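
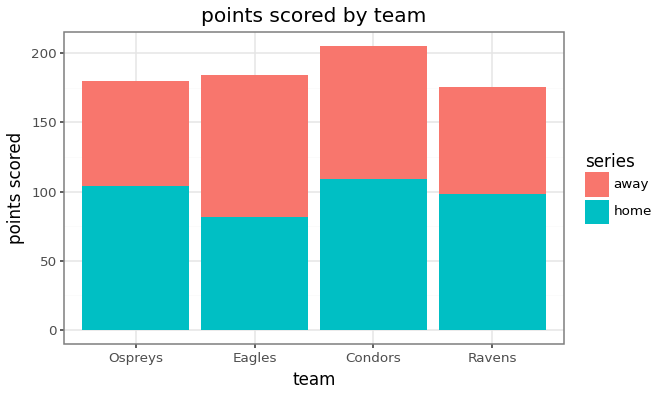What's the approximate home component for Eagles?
≈ 80

home top ≈ 80, bottom ≈ 0; segment ≈ 80.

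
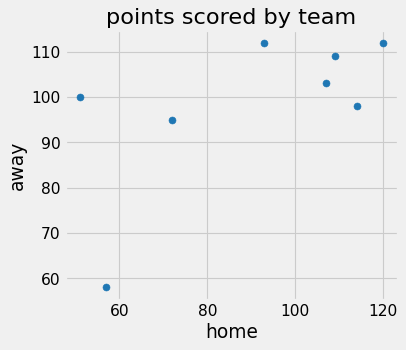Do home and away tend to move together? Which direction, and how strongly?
positive, moderate

Points are positively correlated; moderate (|r| ≈ 0.6).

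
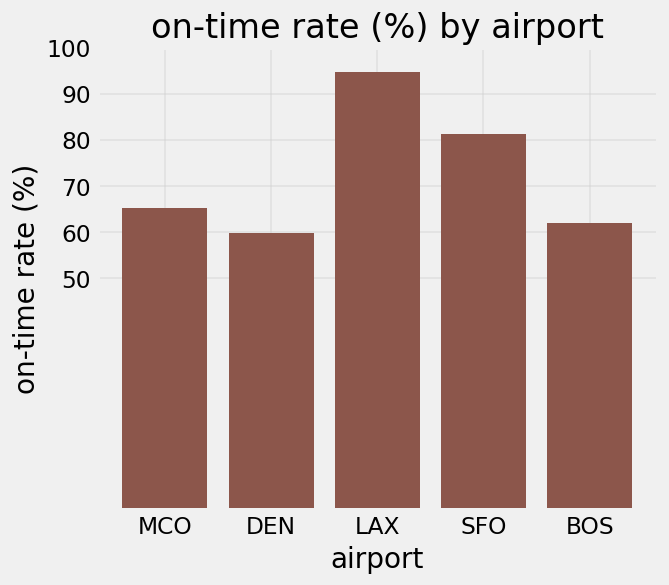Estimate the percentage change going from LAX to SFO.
≈ -11.1%

LAX ≈ 90, SFO ≈ 80; (80 − 90) / 90 ≈ -11.1%.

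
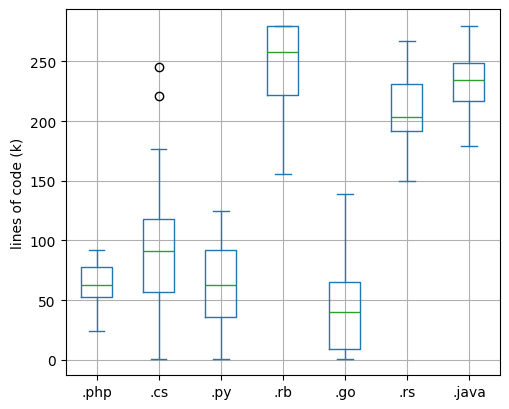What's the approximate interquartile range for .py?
Q3 ≈ 100, Q1 ≈ 40; IQR ≈ 60.

≈ 60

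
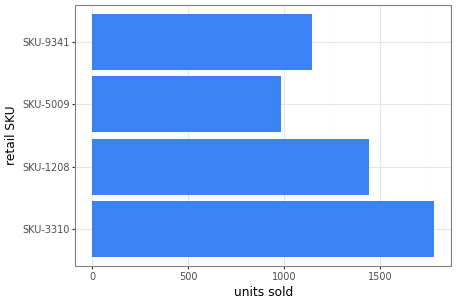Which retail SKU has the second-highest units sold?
SKU-1208

Top 3: SKU-3310 ≈ 1800, SKU-1208 ≈ 1400, SKU-9341 ≈ 1200.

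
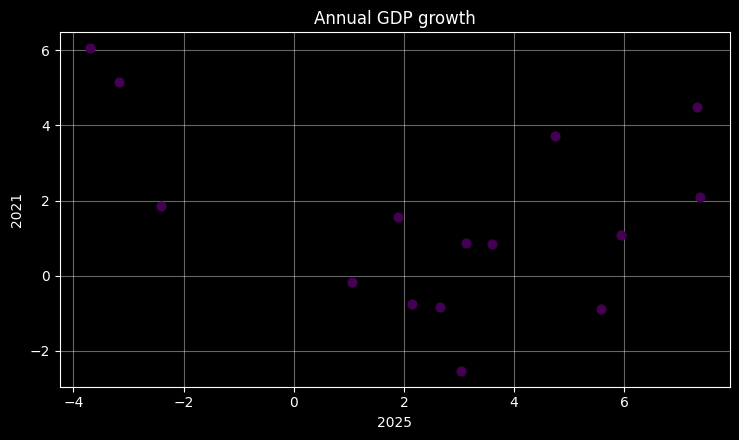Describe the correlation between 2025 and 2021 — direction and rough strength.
Points are negatively correlated; weak (|r| ≈ 0.3).

negative, weak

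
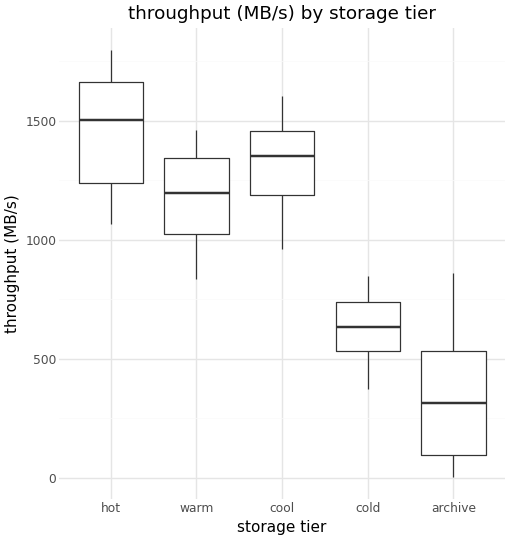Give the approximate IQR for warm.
Q3 ≈ 1300, Q1 ≈ 1000; IQR ≈ 300.

≈ 300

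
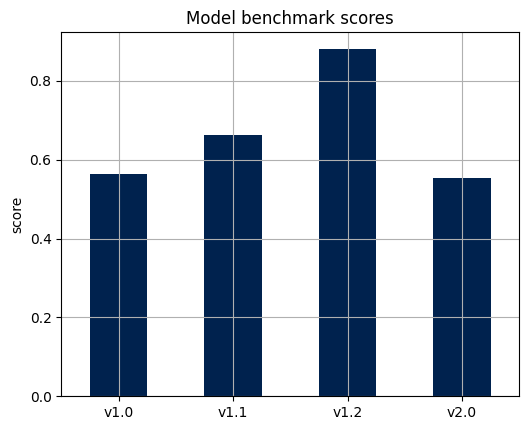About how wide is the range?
≈ 0.3

Max v1.2 ≈ 0.9, min v2.0 ≈ 0.6; range ≈ 0.3.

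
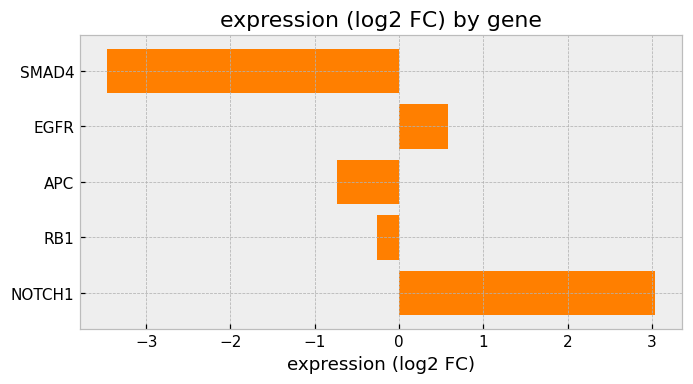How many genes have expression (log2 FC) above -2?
4

Above -2: EGFR, APC, RB1, NOTCH1.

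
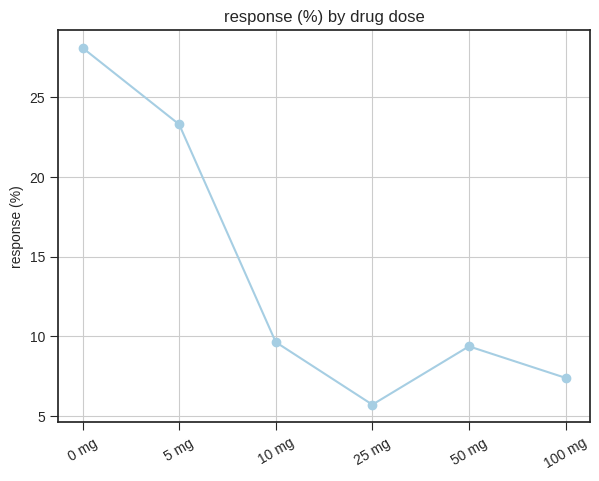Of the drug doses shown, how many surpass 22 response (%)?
2

Above 22: 0 mg, 5 mg.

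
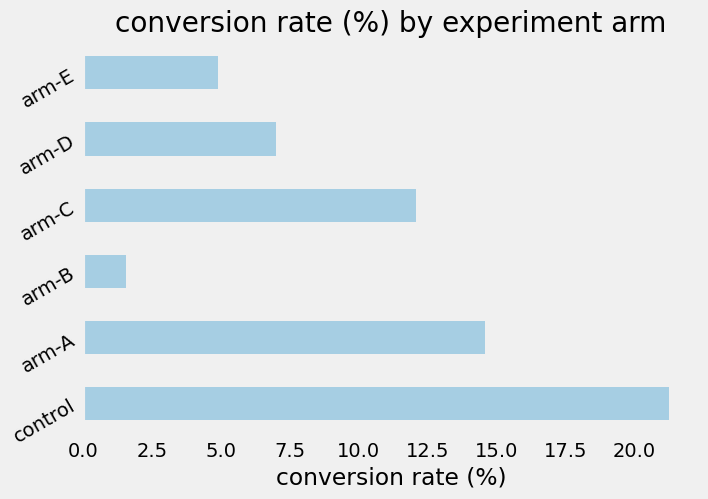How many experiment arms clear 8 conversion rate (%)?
Above 8: control, arm-A, arm-C.

3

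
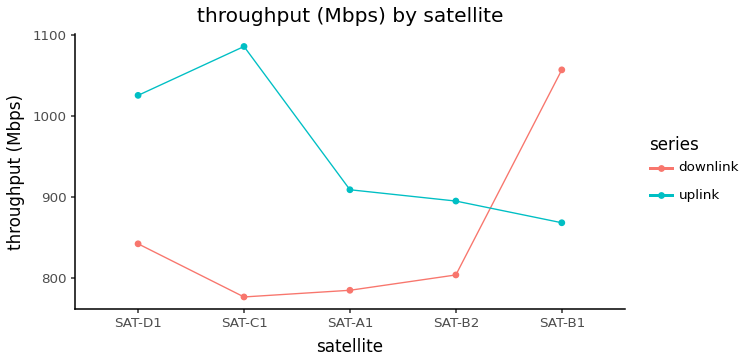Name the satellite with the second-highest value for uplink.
Top 3 for uplink: SAT-C1 ≈ 1100, SAT-D1 ≈ 1050, SAT-A1 ≈ 900.

SAT-D1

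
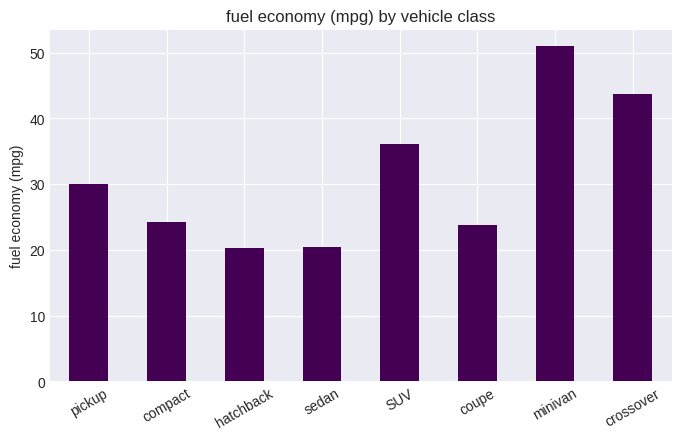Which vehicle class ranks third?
SUV

Top 4: minivan ≈ 50, crossover ≈ 45, SUV ≈ 35, pickup ≈ 30.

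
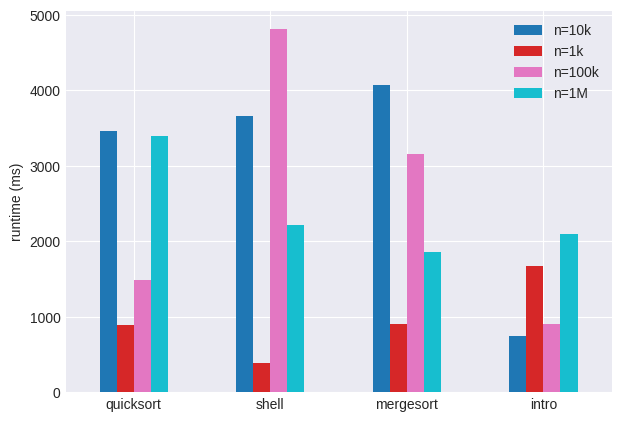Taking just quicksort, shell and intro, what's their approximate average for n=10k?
(3500 + 3500 + 500) / 3 ≈ 2500.

≈ 2500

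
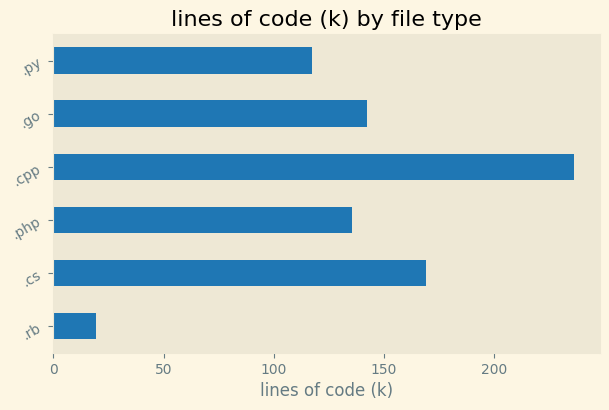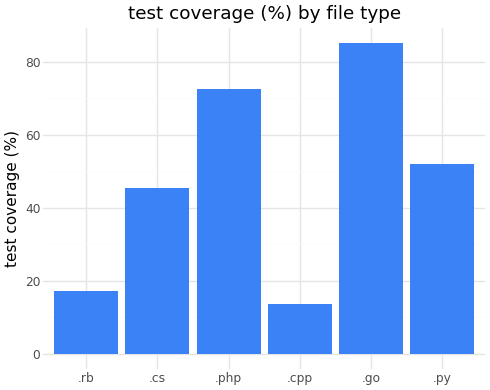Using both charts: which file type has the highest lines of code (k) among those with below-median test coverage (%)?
Chart 2 median test coverage (%) ≈ 50; below-median file types: .rb, .cs, .cpp. Among those, .cpp has the highest lines of code (k) (≈ 225).

.cpp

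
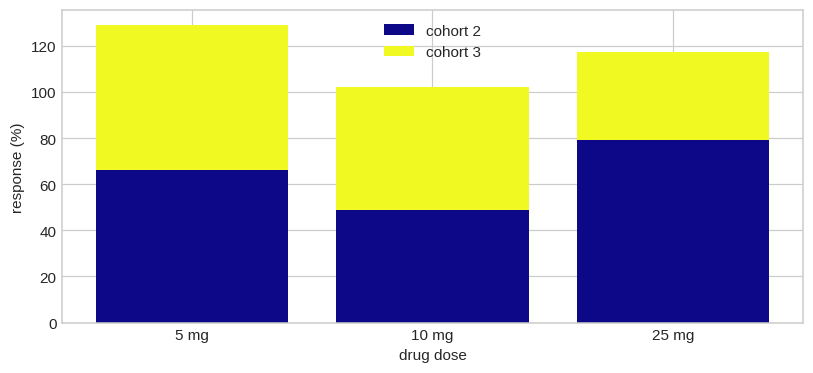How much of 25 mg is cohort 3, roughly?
cohort 3 top ≈ 120, bottom ≈ 80; segment ≈ 40.

≈ 40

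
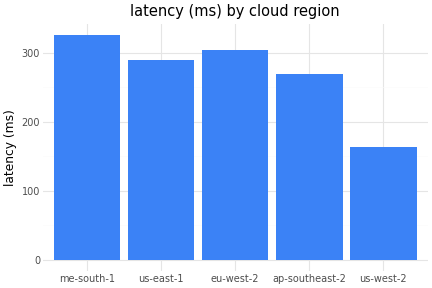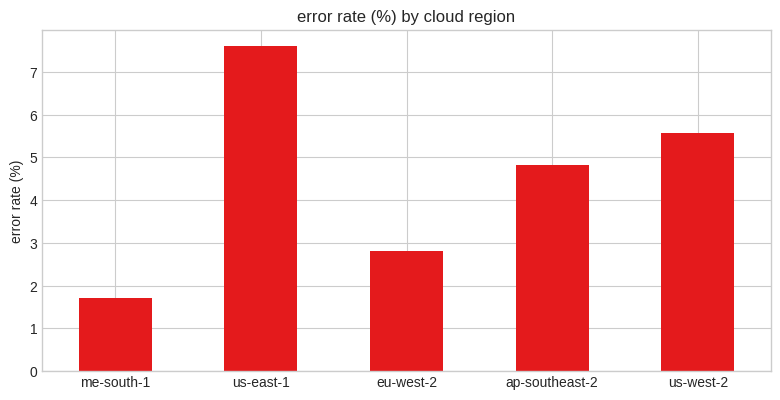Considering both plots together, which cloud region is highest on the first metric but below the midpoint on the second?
me-south-1

Chart 2 median error rate (%) ≈ 5; below-median cloud regions: me-south-1, eu-west-2. Among those, me-south-1 has the highest latency (ms) (≈ 350).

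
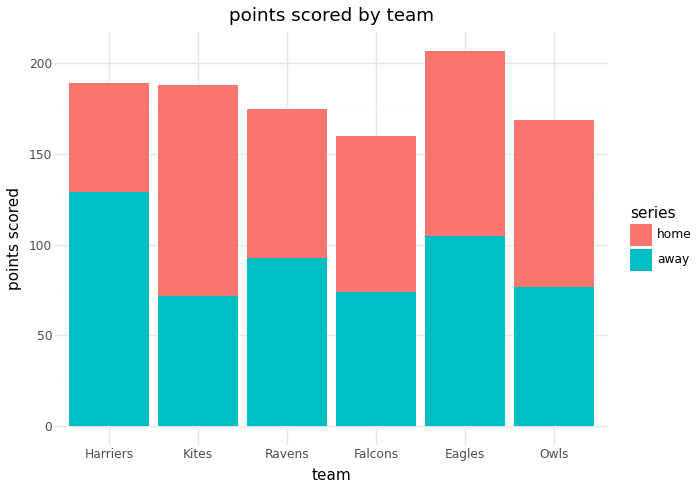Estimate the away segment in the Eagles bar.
away top ≈ 100, bottom ≈ 0; segment ≈ 100.

≈ 100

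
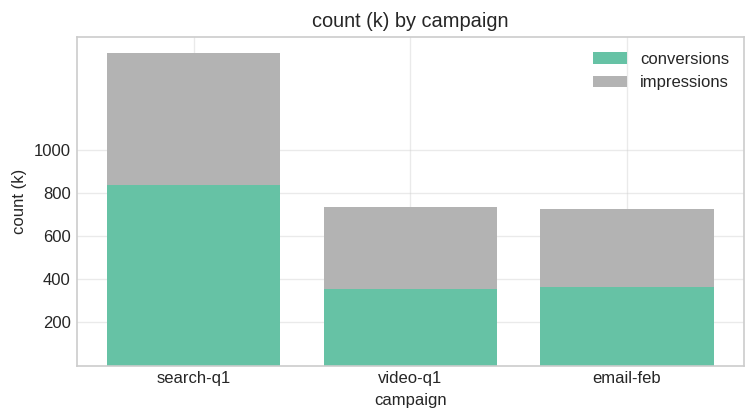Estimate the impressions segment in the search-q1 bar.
impressions top ≈ 1400, bottom ≈ 800; segment ≈ 600.

≈ 600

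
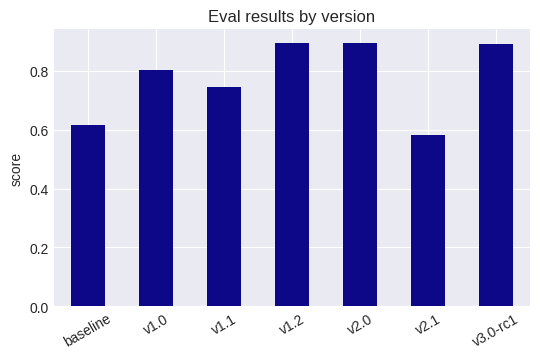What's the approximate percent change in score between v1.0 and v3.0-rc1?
≈ +12.5%

v1.0 ≈ 0.8, v3.0-rc1 ≈ 0.9; (0.9 − 0.8) / 0.8 ≈ +12.5%.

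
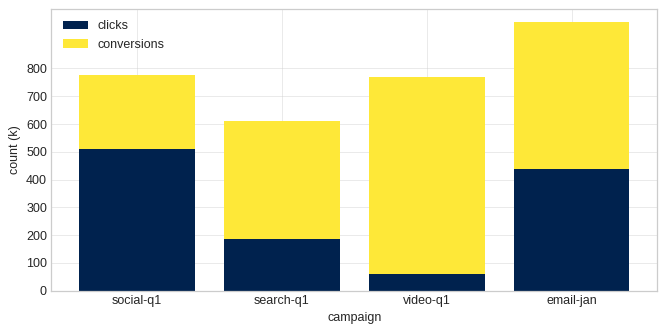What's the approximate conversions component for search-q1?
conversions top ≈ 600, bottom ≈ 200; segment ≈ 400.

≈ 400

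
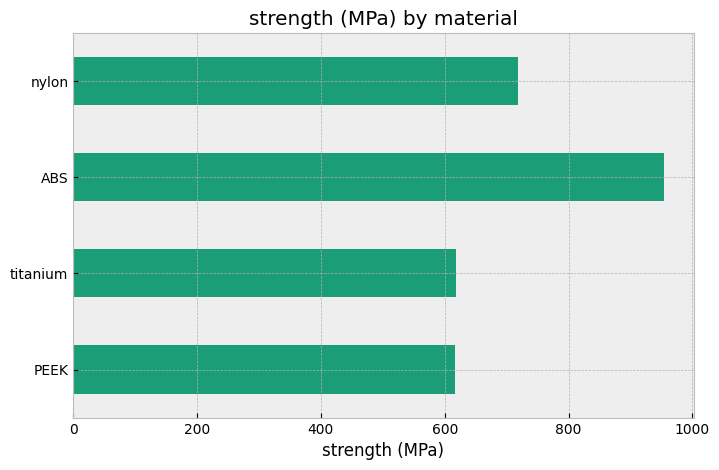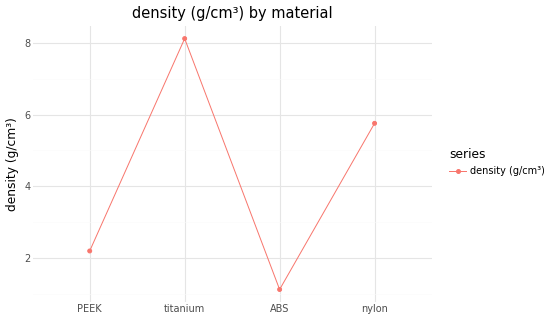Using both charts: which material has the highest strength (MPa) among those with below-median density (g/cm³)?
Chart 2 median density (g/cm³) ≈ 4; below-median materials: PEEK, ABS. Among those, ABS has the highest strength (MPa) (≈ 1000).

ABS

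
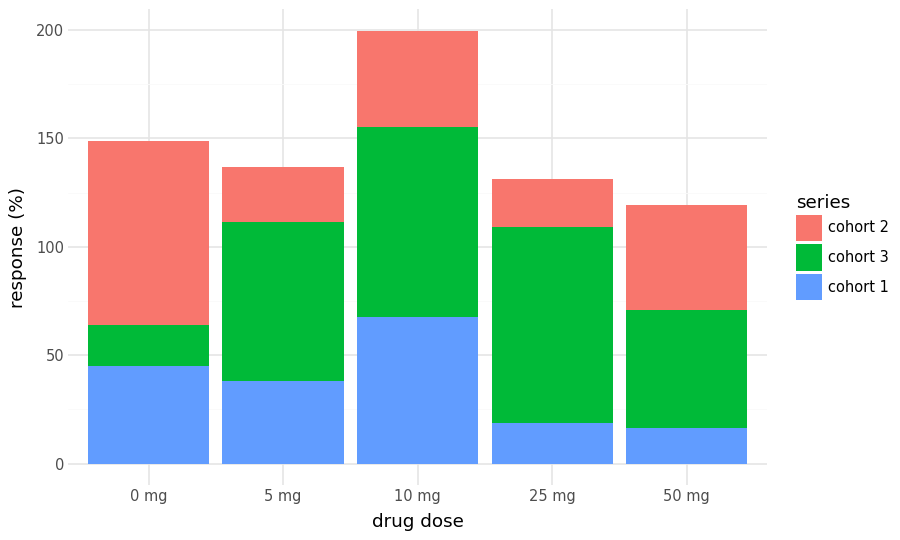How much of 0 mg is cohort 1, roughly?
≈ 40

cohort 1 top ≈ 40, bottom ≈ 0; segment ≈ 40.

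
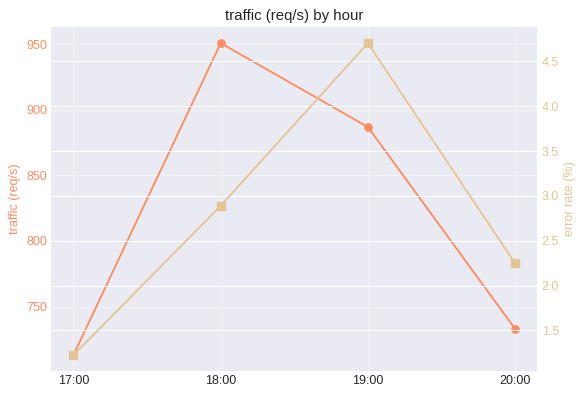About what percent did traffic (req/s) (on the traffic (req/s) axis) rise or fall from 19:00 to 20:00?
≈ -15.9%

19:00 ≈ 880, 20:00 ≈ 740; (740 − 880) / 880 ≈ -15.9%.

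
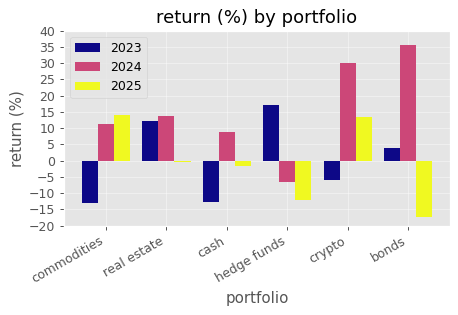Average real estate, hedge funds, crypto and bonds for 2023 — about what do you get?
(10 + 15 + -5 + 5) / 4 ≈ 6.

≈ 6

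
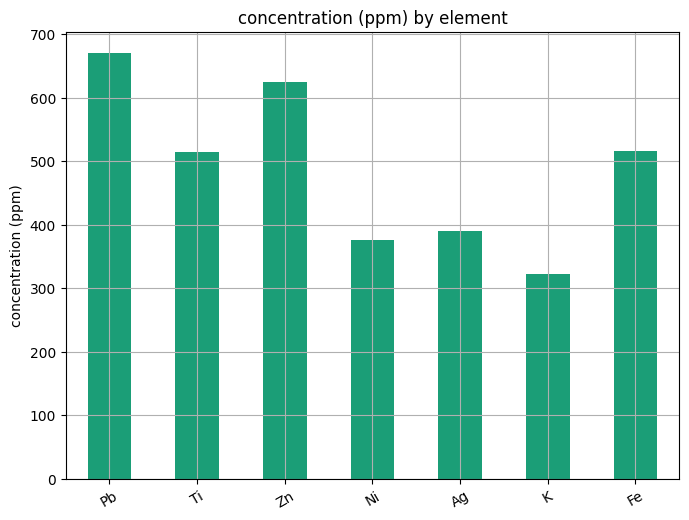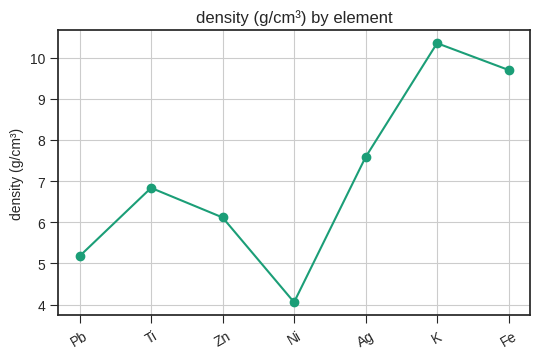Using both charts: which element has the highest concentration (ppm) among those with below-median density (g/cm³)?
Pb

Chart 2 median density (g/cm³) ≈ 7; below-median elements: Pb, Zn, Ni. Among those, Pb has the highest concentration (ppm) (≈ 700).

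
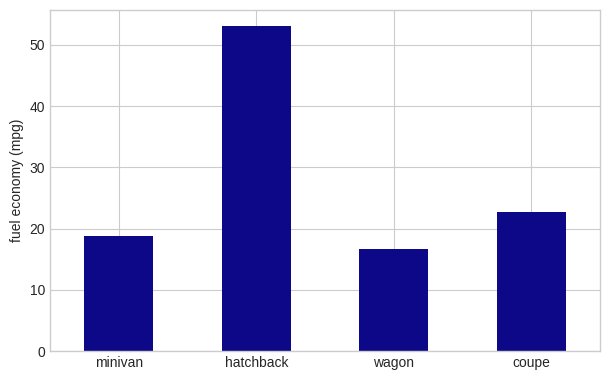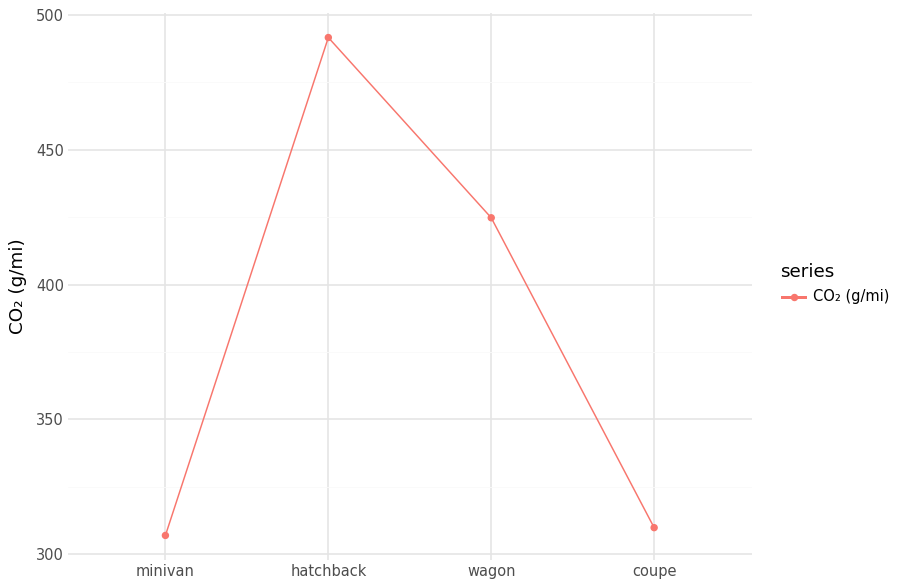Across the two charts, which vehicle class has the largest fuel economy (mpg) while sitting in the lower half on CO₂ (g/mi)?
coupe

Chart 2 median CO₂ (g/mi) ≈ 350; below-median vehicle classes: minivan, coupe. Among those, coupe has the highest fuel economy (mpg) (≈ 25).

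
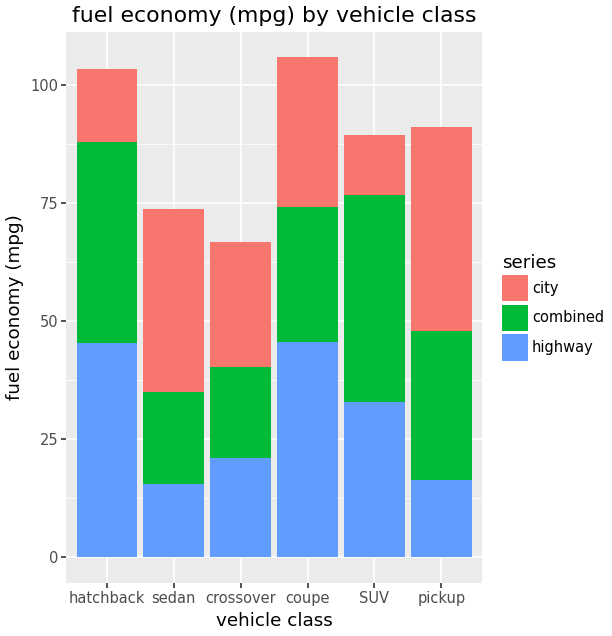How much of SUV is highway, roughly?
≈ 30

highway top ≈ 30, bottom ≈ 0; segment ≈ 30.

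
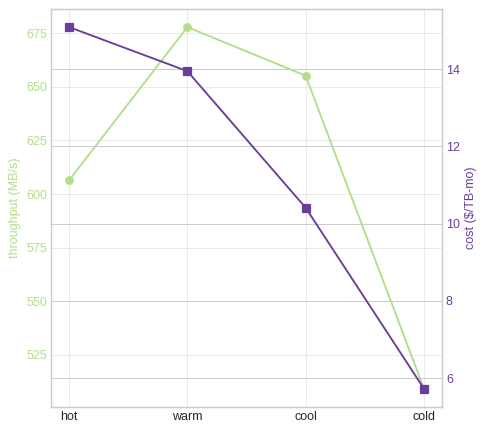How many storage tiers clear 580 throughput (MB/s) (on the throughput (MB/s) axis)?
3

Above 580: hot, warm, cool.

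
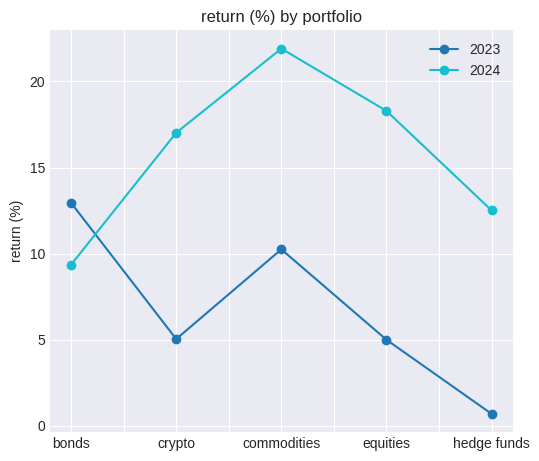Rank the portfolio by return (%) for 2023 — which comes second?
commodities

Top 3 for 2023: bonds ≈ 12, commodities ≈ 10, crypto ≈ 6.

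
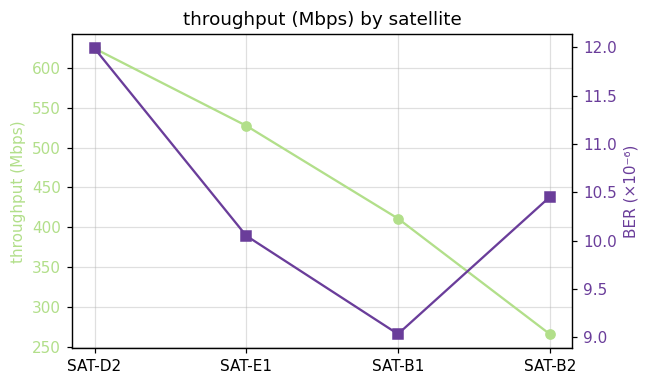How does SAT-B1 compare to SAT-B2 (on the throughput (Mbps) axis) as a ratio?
SAT-B1 ≈ 400, SAT-B2 ≈ 250; 400/250 ≈ 1.6.

≈ 1.6×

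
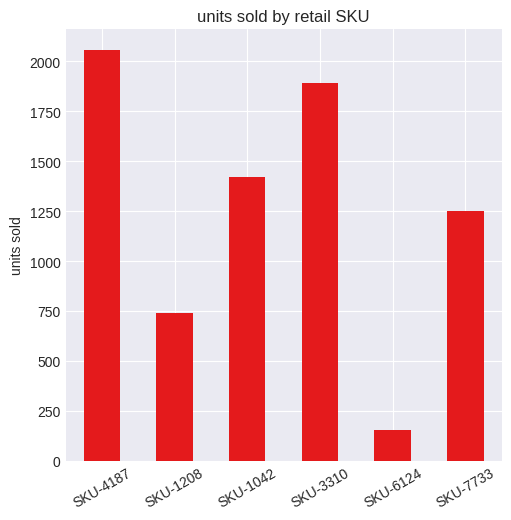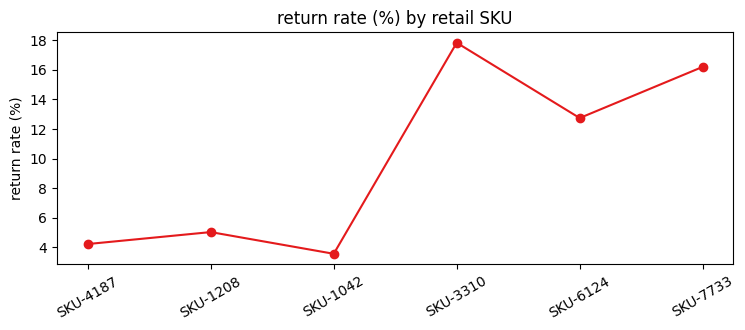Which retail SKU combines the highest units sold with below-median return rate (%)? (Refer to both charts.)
Chart 2 median return rate (%) ≈ 8; below-median retail SKUs: SKU-4187, SKU-1208, SKU-1042. Among those, SKU-4187 has the highest units sold (≈ 2000).

SKU-4187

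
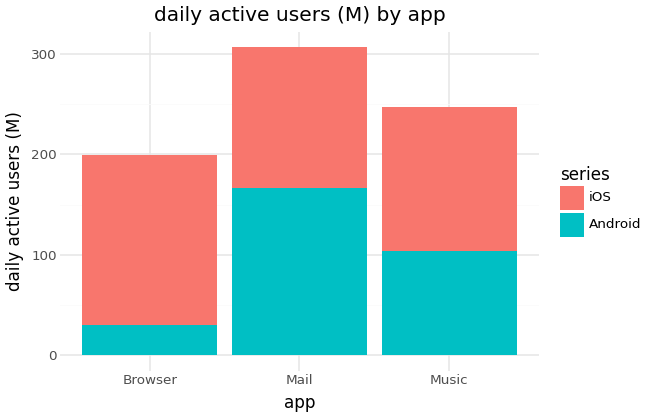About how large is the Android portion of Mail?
Android top ≈ 150, bottom ≈ 0; segment ≈ 150.

≈ 150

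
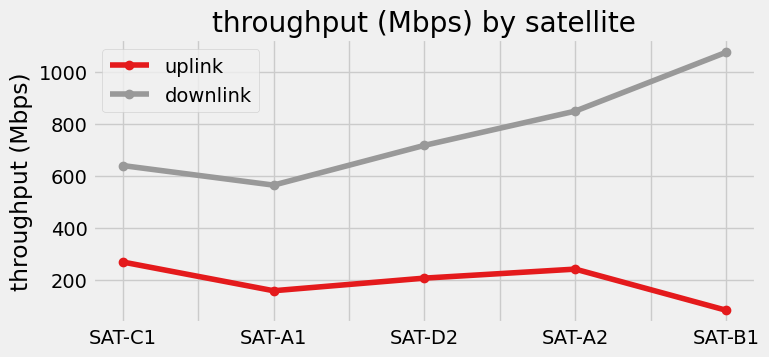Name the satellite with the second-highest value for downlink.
SAT-A2

Top 3 for downlink: SAT-B1 ≈ 1100, SAT-A2 ≈ 800, SAT-D2 ≈ 700.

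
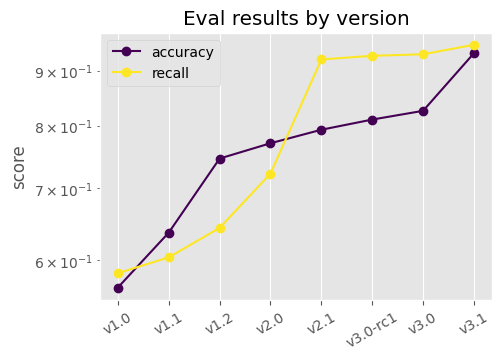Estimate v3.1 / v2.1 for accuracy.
≈ 1.19×

v3.1 ≈ 0.95, v2.1 ≈ 0.80; 0.95/0.80 ≈ 1.19.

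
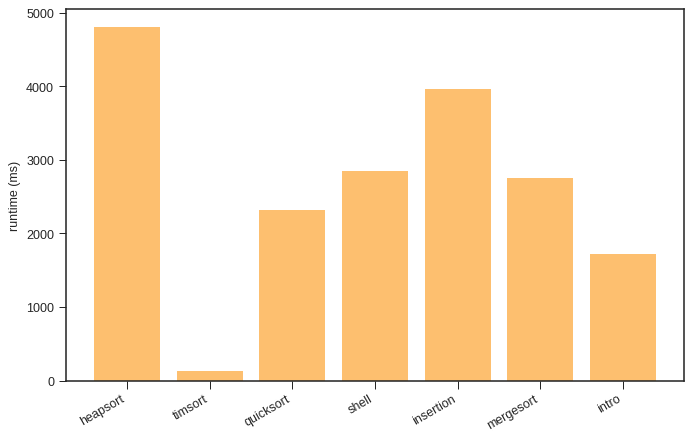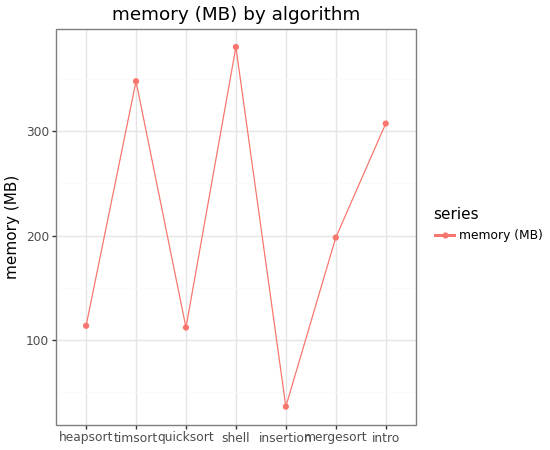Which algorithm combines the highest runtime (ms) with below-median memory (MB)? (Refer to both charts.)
heapsort

Chart 2 median memory (MB) ≈ 200; below-median algorithms: heapsort, quicksort, insertion. Among those, heapsort has the highest runtime (ms) (≈ 5000).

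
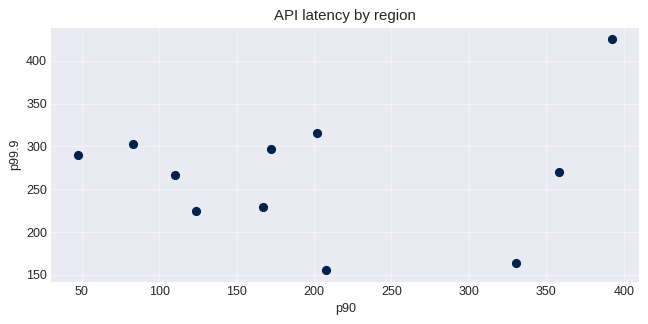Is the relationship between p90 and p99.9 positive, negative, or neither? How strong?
Points are roughly uncorrelated; weak (|r| ≈ 0.1).

no clear correlation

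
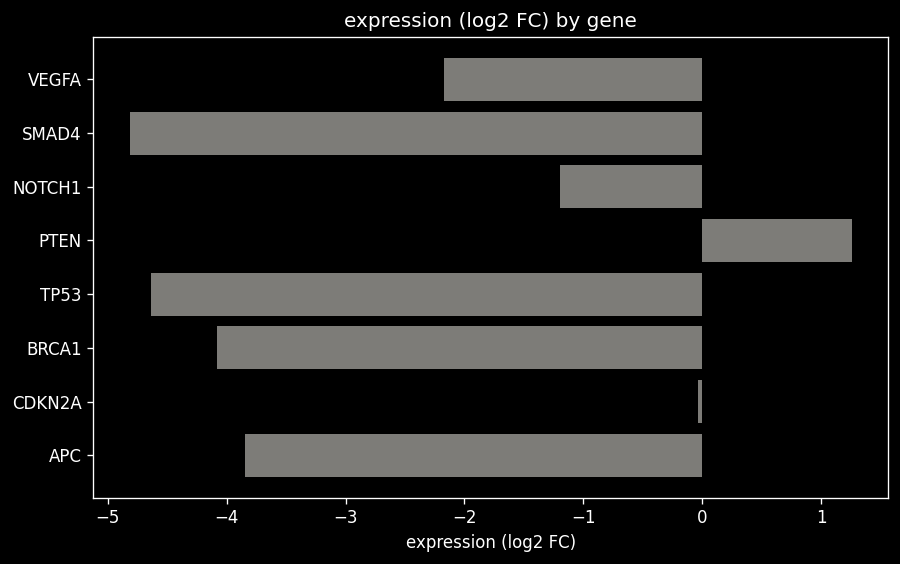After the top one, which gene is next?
CDKN2A

Top 3: PTEN ≈ 1, CDKN2A ≈ 0, NOTCH1 ≈ -1.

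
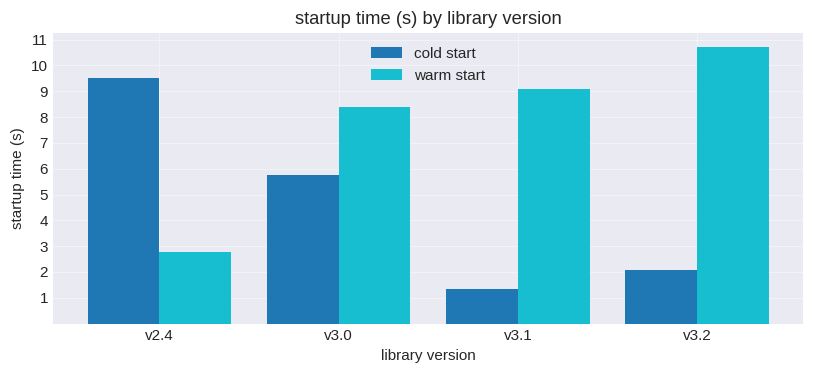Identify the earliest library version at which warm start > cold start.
v3.0

v2.4: warm start ≈ 3 vs cold start ≈ 10 (not yet); v3.0: warm start ≈ 8 vs cold start ≈ 6 (first crossover).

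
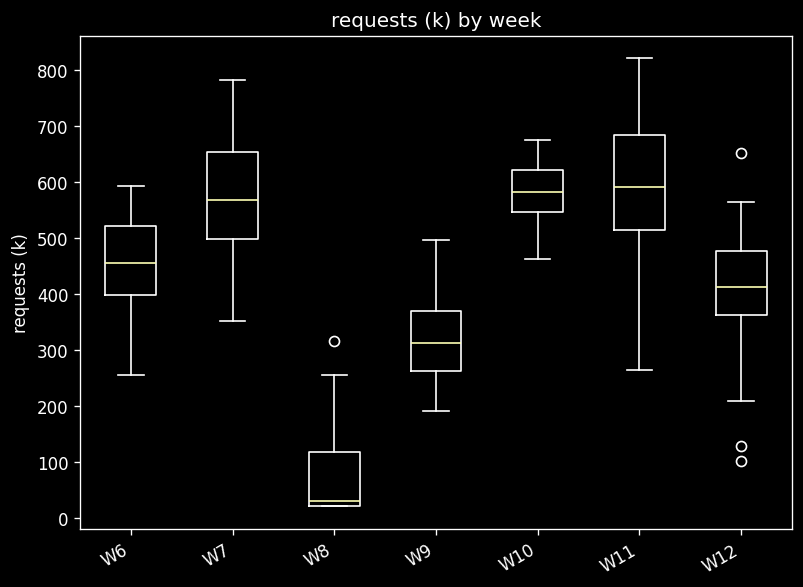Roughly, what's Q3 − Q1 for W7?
Q3 ≈ 650, Q1 ≈ 500; IQR ≈ 150.

≈ 150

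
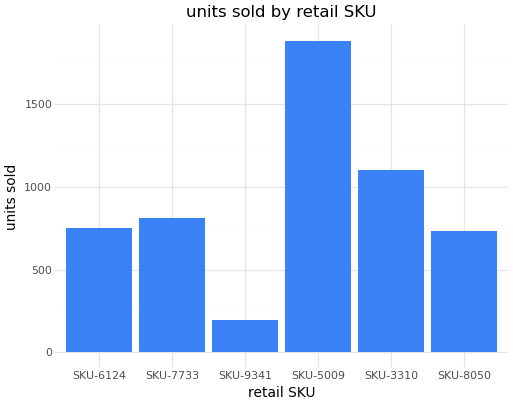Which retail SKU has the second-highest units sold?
SKU-3310

Top 3: SKU-5009 ≈ 1800, SKU-3310 ≈ 1200, SKU-7733 ≈ 800.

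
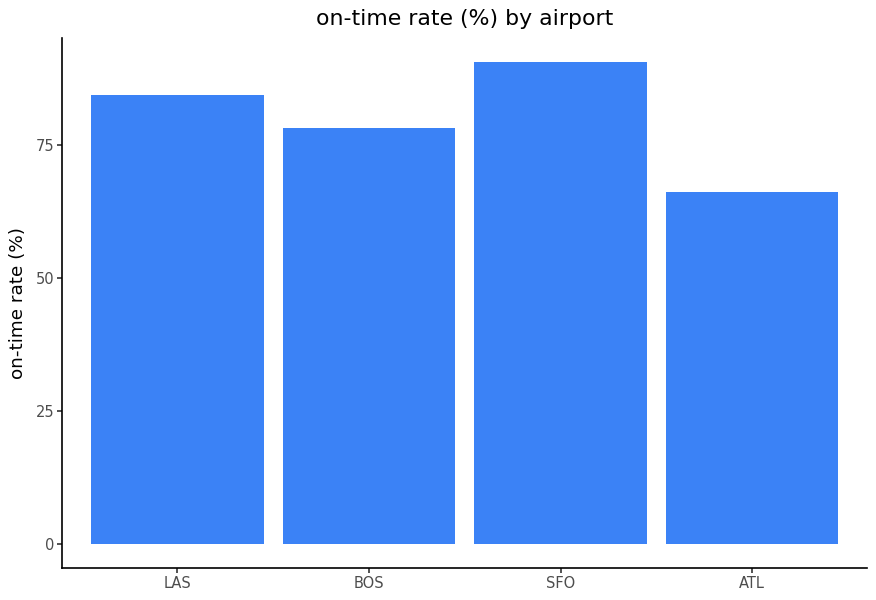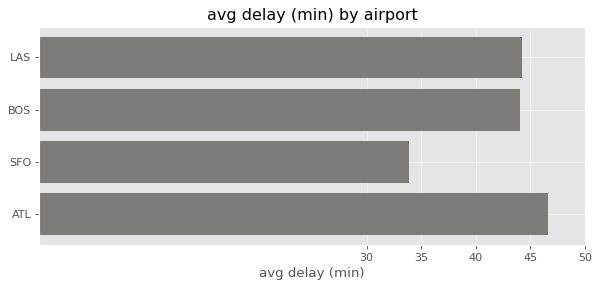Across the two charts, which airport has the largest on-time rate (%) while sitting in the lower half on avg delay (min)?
Chart 2 median avg delay (min) ≈ 45; below-median airports: BOS, SFO. Among those, SFO has the highest on-time rate (%) (≈ 90).

SFO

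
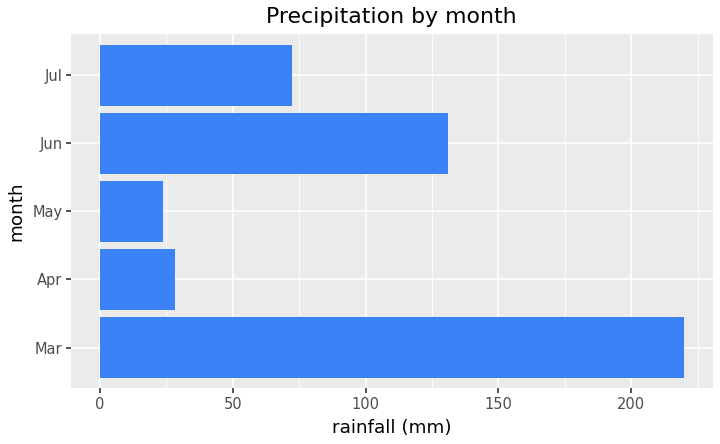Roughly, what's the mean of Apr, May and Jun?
≈ 60

(20 + 20 + 140) / 3 ≈ 60.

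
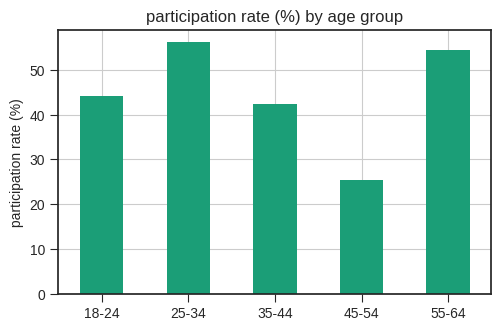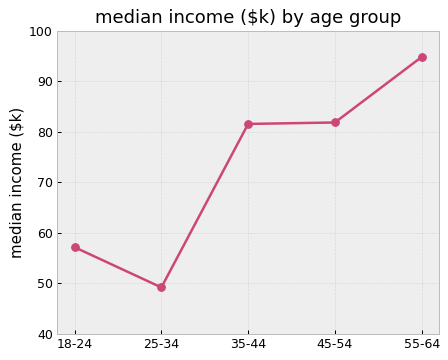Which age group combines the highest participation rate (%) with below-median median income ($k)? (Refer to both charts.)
25-34

Chart 2 median median income ($k) ≈ 80; below-median age groups: 18-24, 25-34. Among those, 25-34 has the highest participation rate (%) (≈ 60).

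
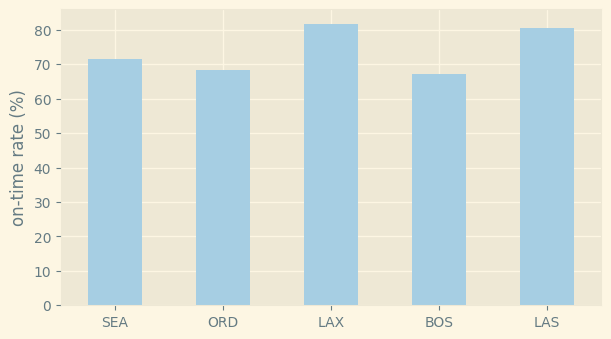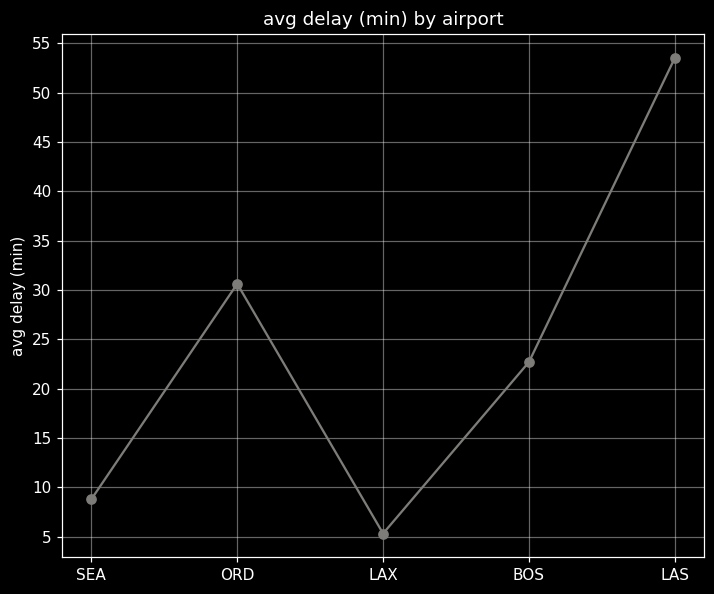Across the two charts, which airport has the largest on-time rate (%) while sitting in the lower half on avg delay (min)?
Chart 2 median avg delay (min) ≈ 25; below-median airports: SEA, LAX. Among those, LAX has the highest on-time rate (%) (≈ 80).

LAX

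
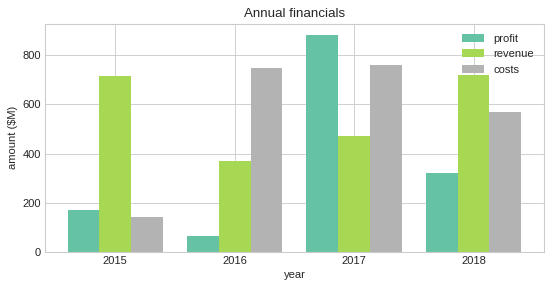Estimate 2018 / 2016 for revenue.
≈ 1.75×

2018 ≈ 700, 2016 ≈ 400; 700/400 ≈ 1.75.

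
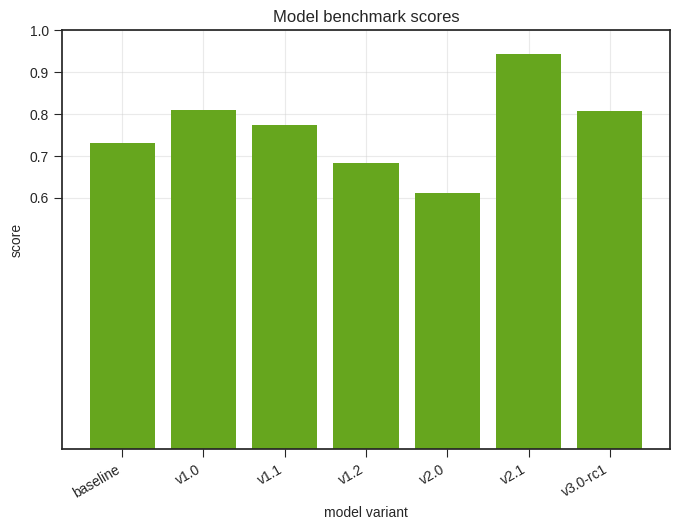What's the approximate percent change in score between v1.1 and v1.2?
≈ -12.5%

v1.1 ≈ 0.8, v1.2 ≈ 0.7; (0.7 − 0.8) / 0.8 ≈ -12.5%.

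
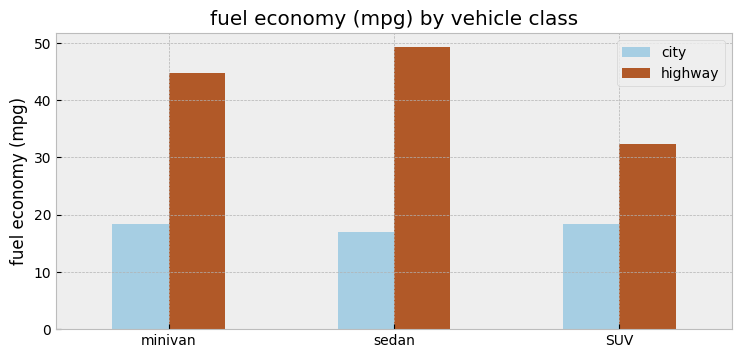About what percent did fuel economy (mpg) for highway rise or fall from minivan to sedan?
≈ +11.1%

minivan ≈ 45, sedan ≈ 50; (50 − 45) / 45 ≈ +11.1%.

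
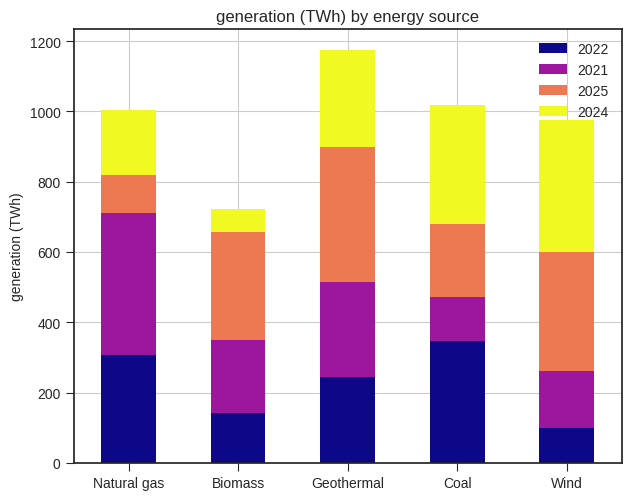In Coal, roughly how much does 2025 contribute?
2025 top ≈ 700, bottom ≈ 500; segment ≈ 200.

≈ 200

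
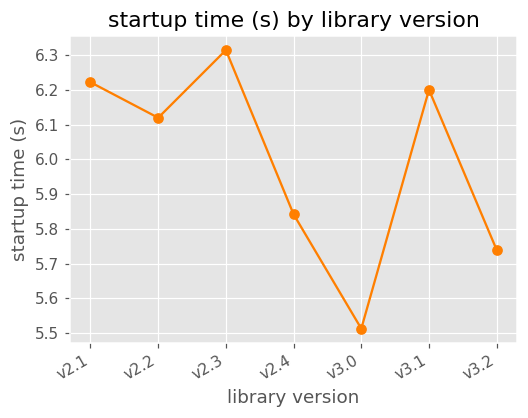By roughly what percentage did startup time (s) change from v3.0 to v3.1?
v3.0 ≈ 5.5, v3.1 ≈ 6.2; (6.2 − 5.5) / 5.5 ≈ +12.7%.

≈ +12.7%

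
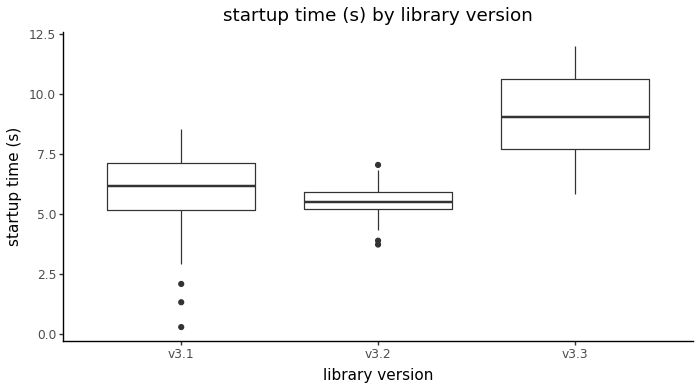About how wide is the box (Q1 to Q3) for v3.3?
≈ 3.0

Q3 ≈ 10.5, Q1 ≈ 7.5; IQR ≈ 3.0.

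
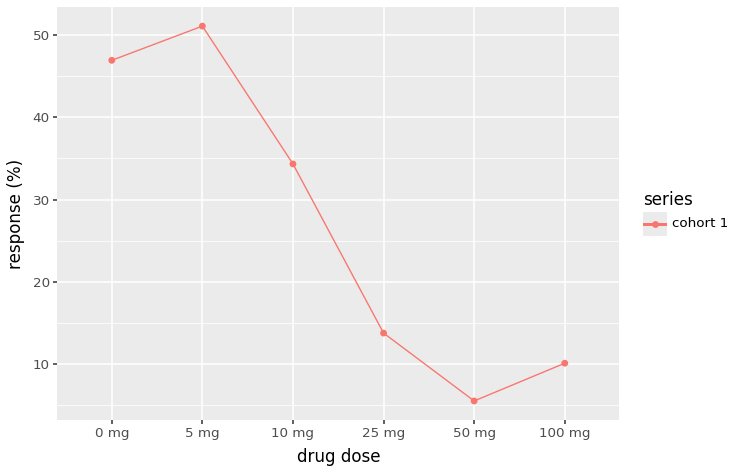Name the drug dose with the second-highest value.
0 mg

Top 3: 5 mg ≈ 50, 0 mg ≈ 45, 10 mg ≈ 35.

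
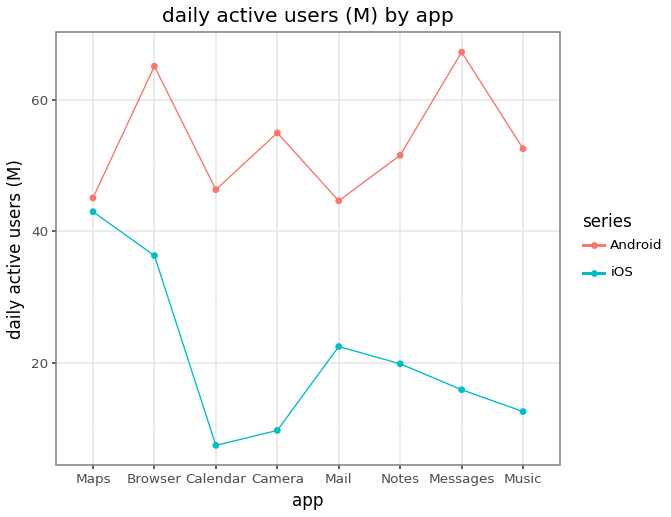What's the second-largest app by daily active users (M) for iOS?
Browser

Top 3 for iOS: Maps ≈ 45, Browser ≈ 35, Mail ≈ 20.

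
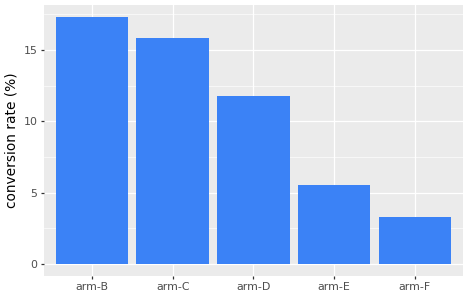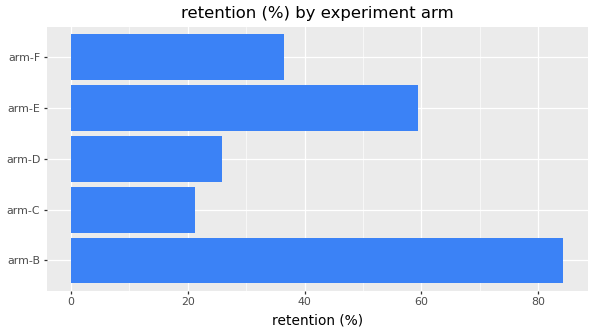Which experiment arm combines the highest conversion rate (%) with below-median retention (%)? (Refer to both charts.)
arm-C

Chart 2 median retention (%) ≈ 40; below-median experiment arms: arm-C, arm-D. Among those, arm-C has the highest conversion rate (%) (≈ 16).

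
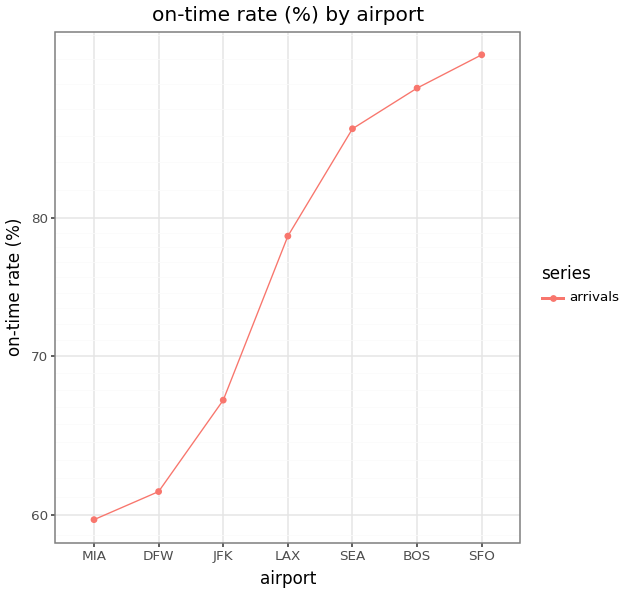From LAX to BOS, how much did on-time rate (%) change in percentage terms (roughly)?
LAX ≈ 80, BOS ≈ 90; (90 − 80) / 80 ≈ +12.5%.

≈ +12.5%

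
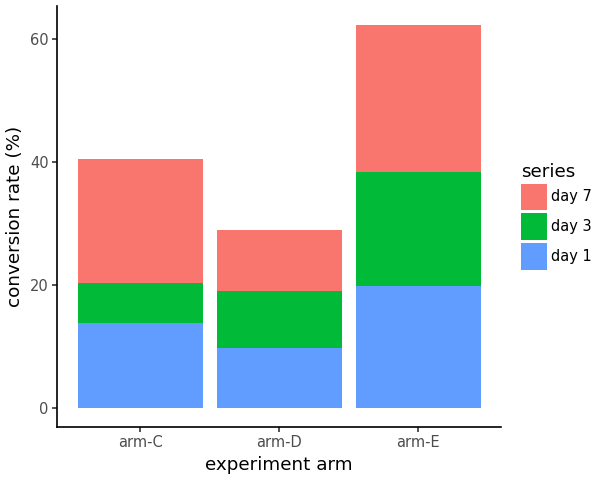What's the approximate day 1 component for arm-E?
≈ 20

day 1 top ≈ 20, bottom ≈ 0; segment ≈ 20.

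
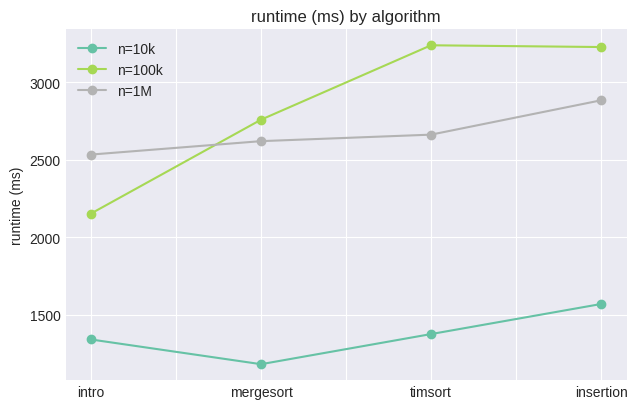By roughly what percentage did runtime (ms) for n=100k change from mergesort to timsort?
mergesort ≈ 2800, timsort ≈ 3200; (3200 − 2800) / 2800 ≈ +14.3%.

≈ +14.3%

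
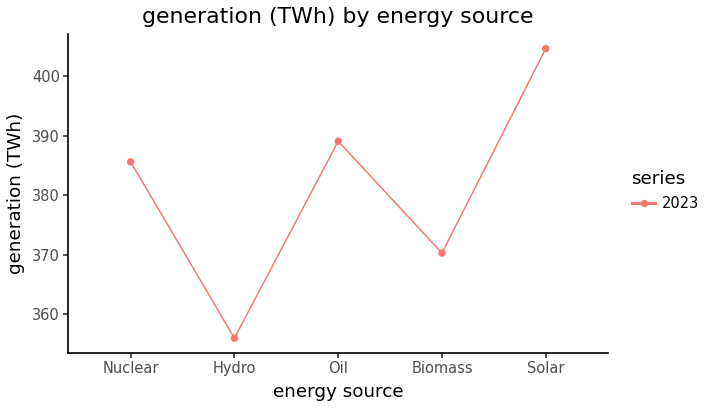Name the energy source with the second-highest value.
Top 3: Solar ≈ 405, Oil ≈ 390, Nuclear ≈ 385.

Oil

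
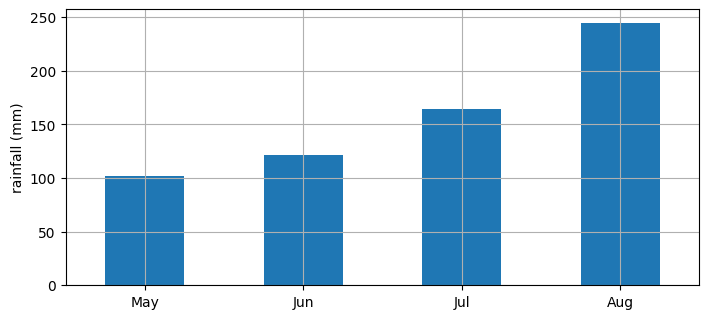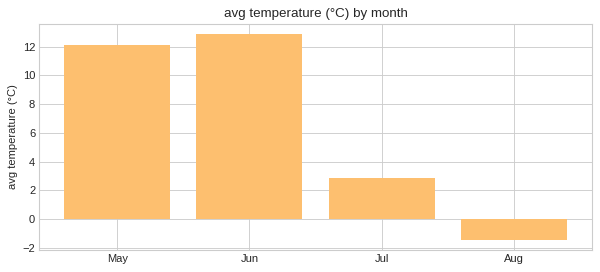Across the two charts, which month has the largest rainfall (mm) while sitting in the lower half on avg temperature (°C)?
Chart 2 median avg temperature (°C) ≈ 8; below-median months: Jul, Aug. Among those, Aug has the highest rainfall (mm) (≈ 250).

Aug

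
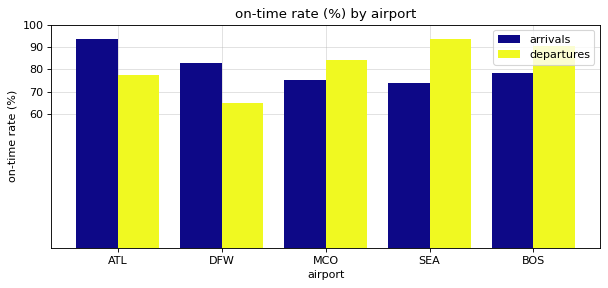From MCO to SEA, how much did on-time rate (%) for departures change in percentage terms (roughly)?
≈ +12.5%

MCO ≈ 80, SEA ≈ 90; (90 − 80) / 80 ≈ +12.5%.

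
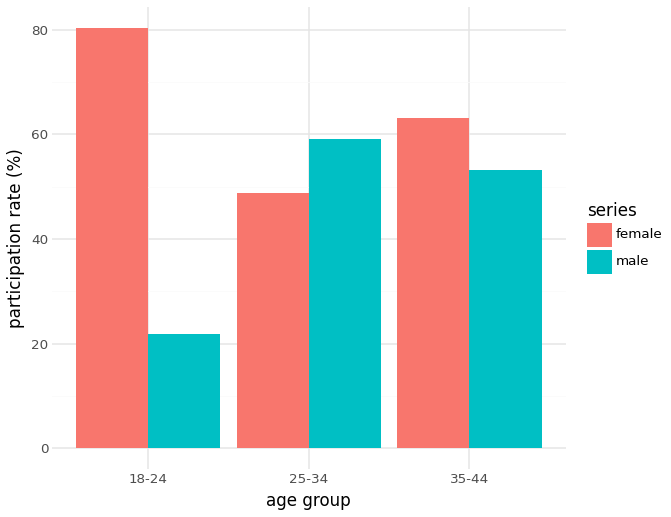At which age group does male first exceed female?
25-34

18-24: male ≈ 20 vs female ≈ 80 (not yet); 25-34: male ≈ 60 vs female ≈ 50 (first crossover).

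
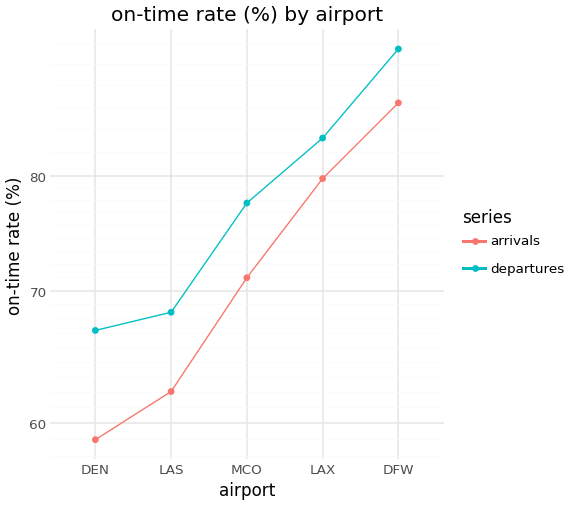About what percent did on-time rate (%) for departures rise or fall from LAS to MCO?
LAS ≈ 70, MCO ≈ 80; (80 − 70) / 70 ≈ +14.3%.

≈ +14.3%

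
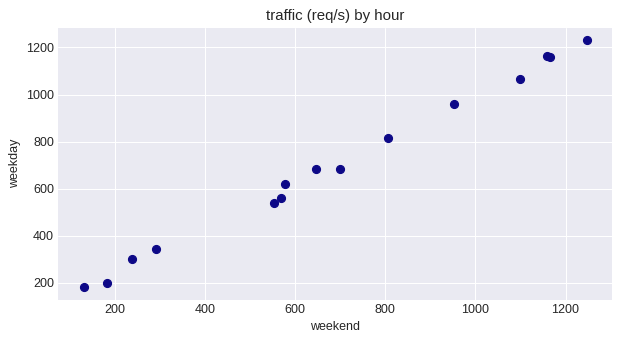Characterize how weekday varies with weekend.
Points are positively correlated; strong (|r| ≈ 1.0).

positive, strong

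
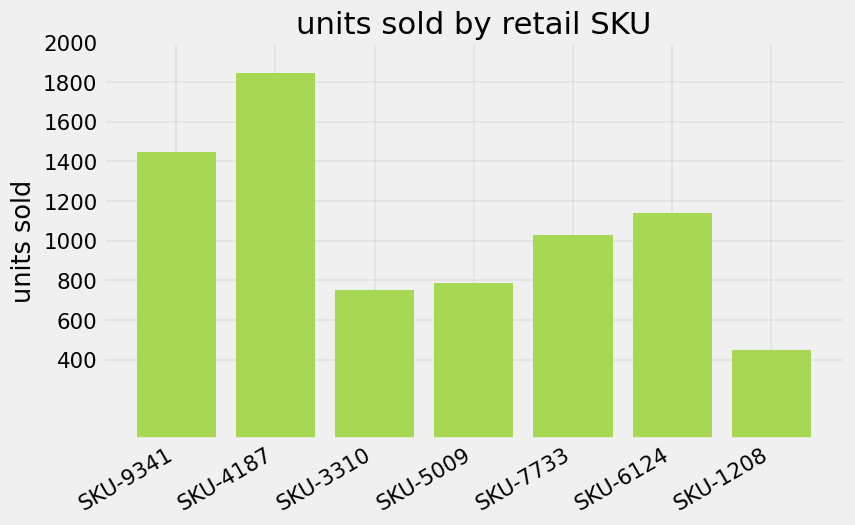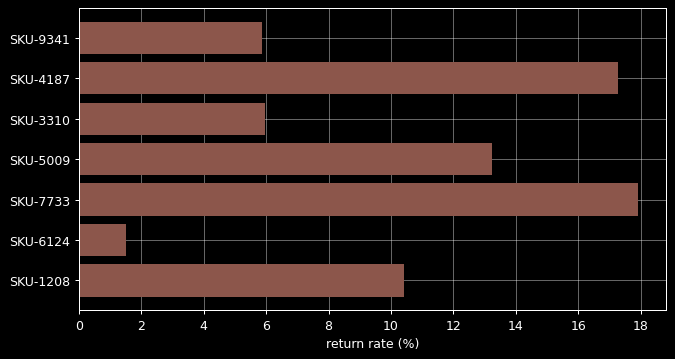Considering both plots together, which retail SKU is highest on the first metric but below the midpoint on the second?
Chart 2 median return rate (%) ≈ 10; below-median retail SKUs: SKU-9341, SKU-3310, SKU-6124. Among those, SKU-9341 has the highest units sold (≈ 1400).

SKU-9341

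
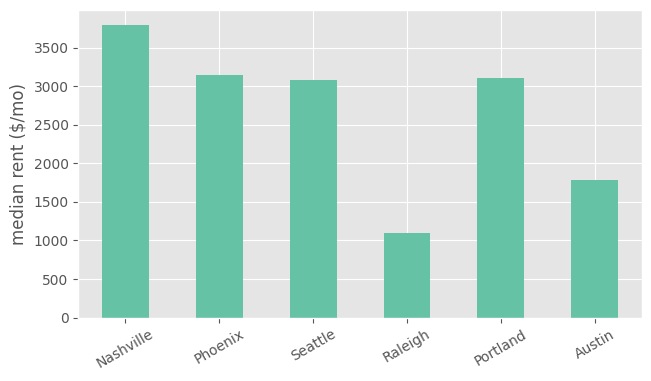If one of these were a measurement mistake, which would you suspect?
Raleigh

Raleigh ≈ 1000; the rest sit between ≈ 2000 and ≈ 4000.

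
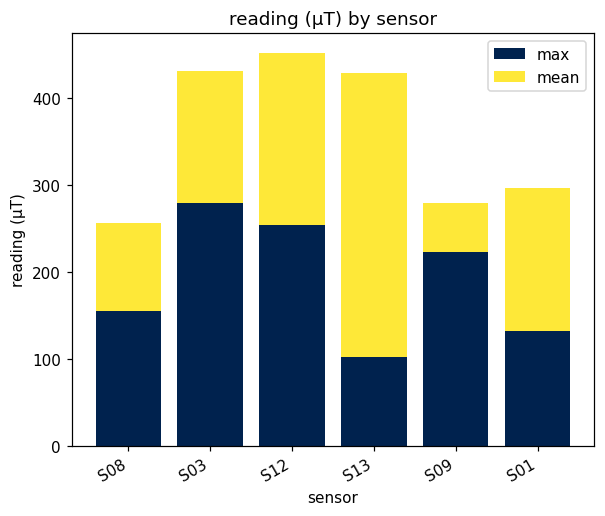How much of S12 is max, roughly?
max top ≈ 250, bottom ≈ 0; segment ≈ 250.

≈ 250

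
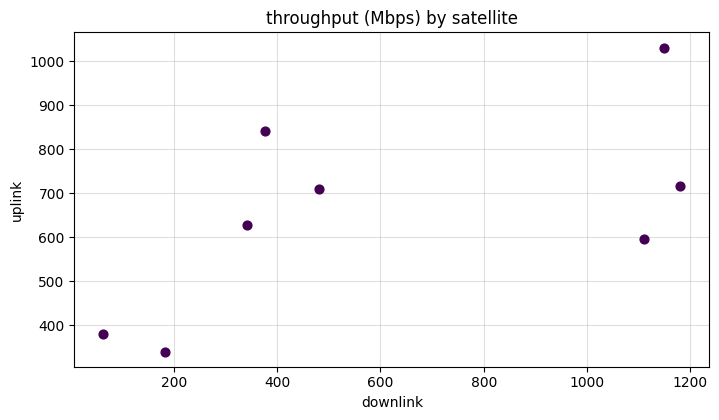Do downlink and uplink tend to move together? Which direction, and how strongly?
Points are positively correlated; moderate (|r| ≈ 0.6).

positive, moderate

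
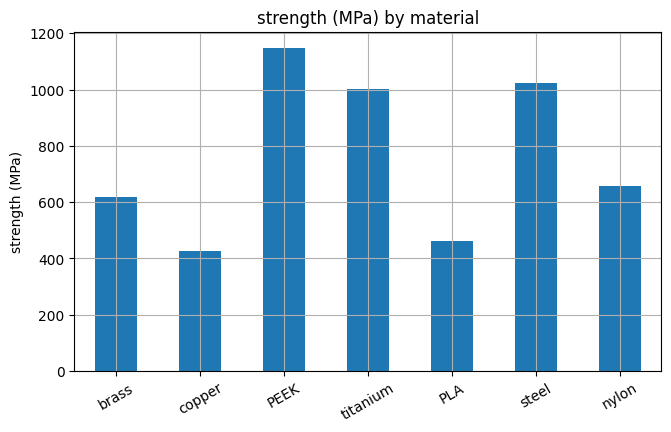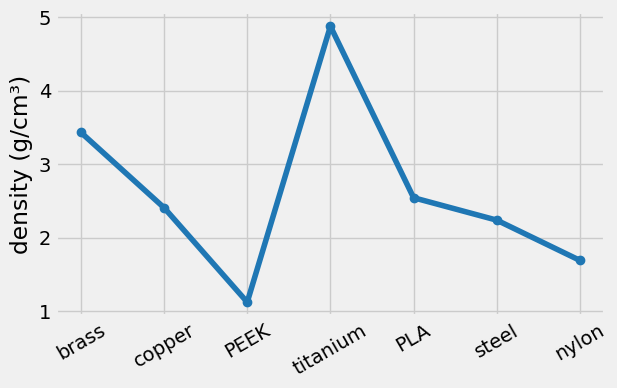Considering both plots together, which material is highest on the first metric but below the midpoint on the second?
PEEK

Chart 2 median density (g/cm³) ≈ 2.5; below-median materials: PEEK, steel, nylon. Among those, PEEK has the highest strength (MPa) (≈ 1200).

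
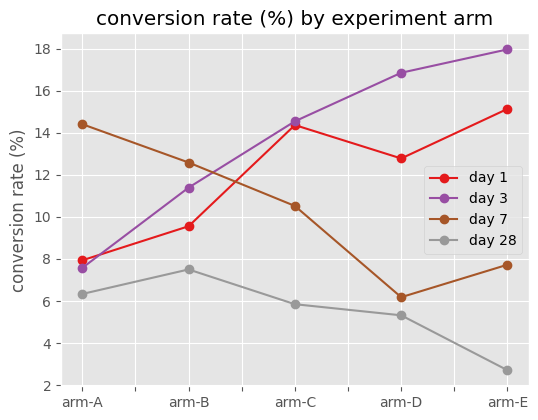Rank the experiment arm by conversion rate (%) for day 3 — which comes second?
arm-D

Top 3 for day 3: arm-E ≈ 18, arm-D ≈ 16, arm-C ≈ 14.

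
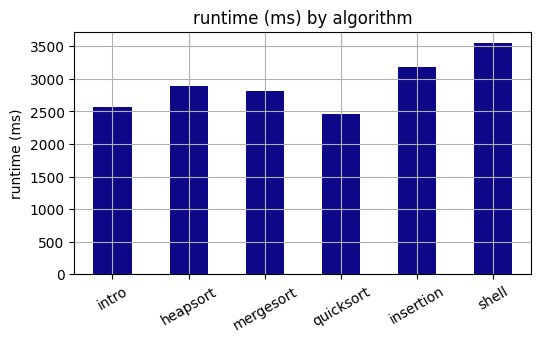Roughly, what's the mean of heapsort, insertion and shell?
≈ 3167

(3000 + 3000 + 3500) / 3 ≈ 3167.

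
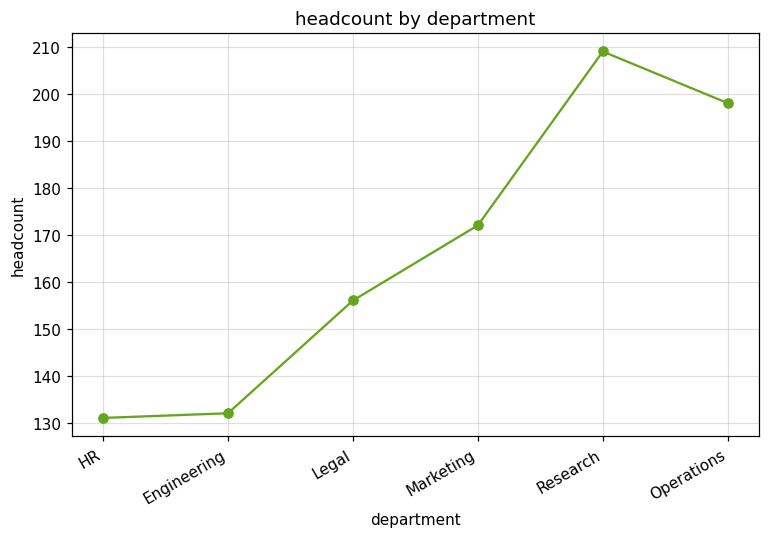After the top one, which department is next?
Operations

Top 3: Research ≈ 210, Operations ≈ 200, Marketing ≈ 170.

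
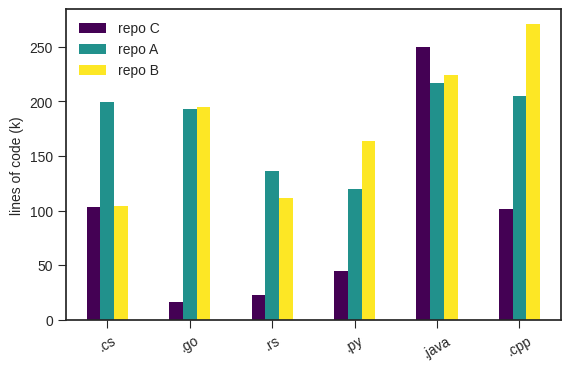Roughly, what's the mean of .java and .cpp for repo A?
(225 + 200) / 2 ≈ 212.

≈ 212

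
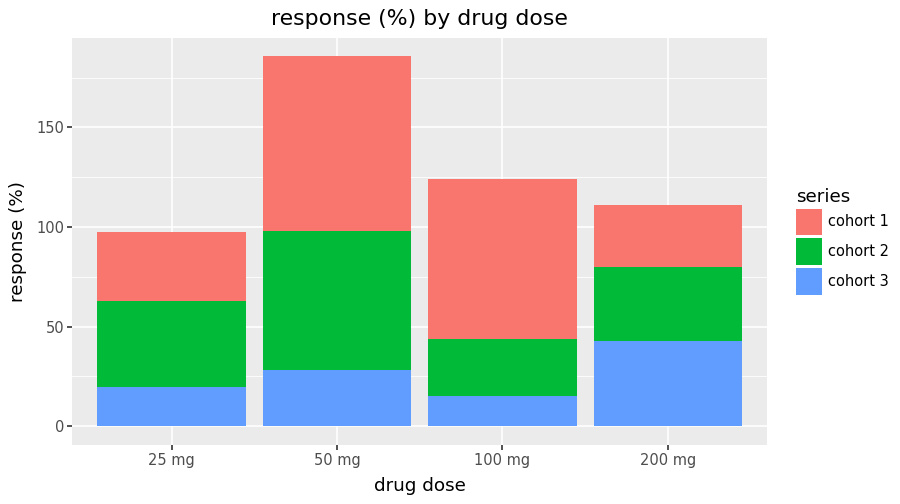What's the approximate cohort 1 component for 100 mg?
cohort 1 top ≈ 120, bottom ≈ 40; segment ≈ 80.

≈ 80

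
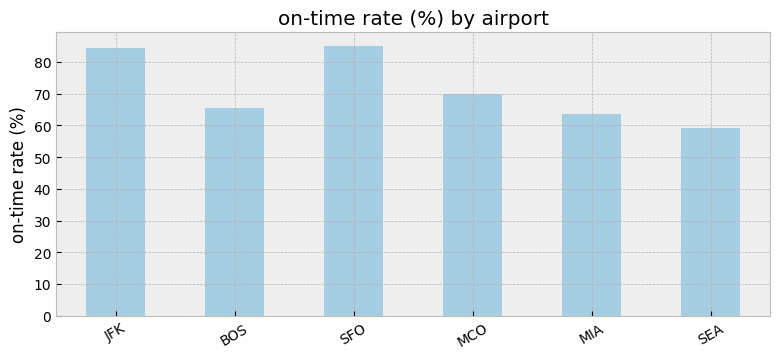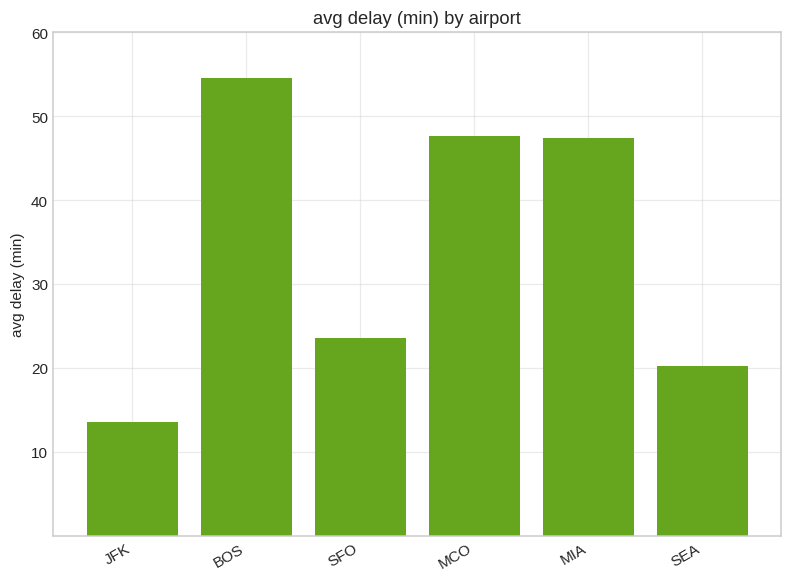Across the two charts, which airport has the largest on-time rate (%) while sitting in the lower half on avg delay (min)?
Chart 2 median avg delay (min) ≈ 40; below-median airports: JFK, SFO, SEA. Among those, SFO has the highest on-time rate (%) (≈ 90).

SFO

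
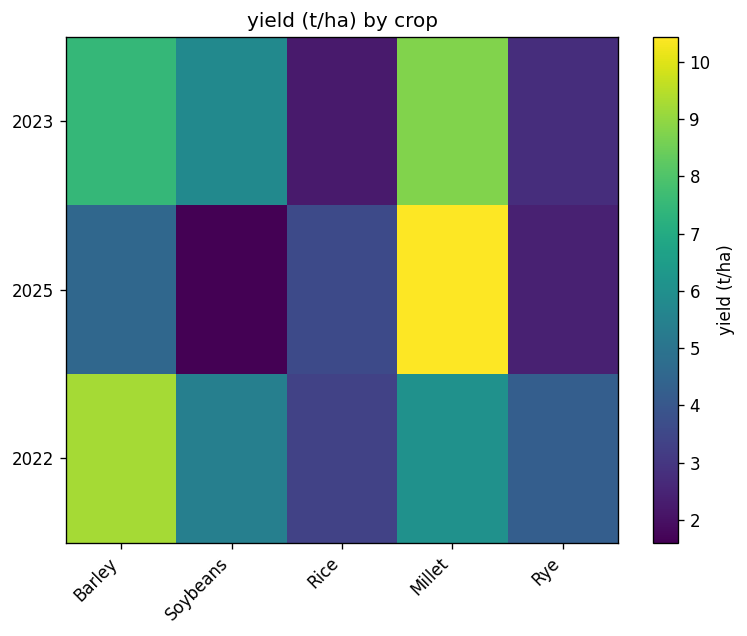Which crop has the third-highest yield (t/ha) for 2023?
Top 4 for 2023: Millet ≈ 9, Barley ≈ 7, Soybeans ≈ 6, Rye ≈ 3.

Soybeans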